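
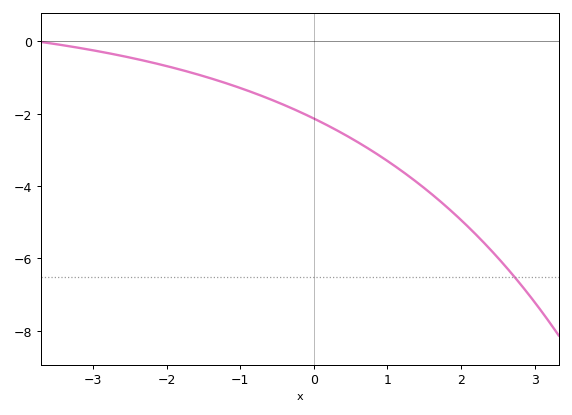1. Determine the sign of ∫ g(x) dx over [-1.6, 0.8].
negative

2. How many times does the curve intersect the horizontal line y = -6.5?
1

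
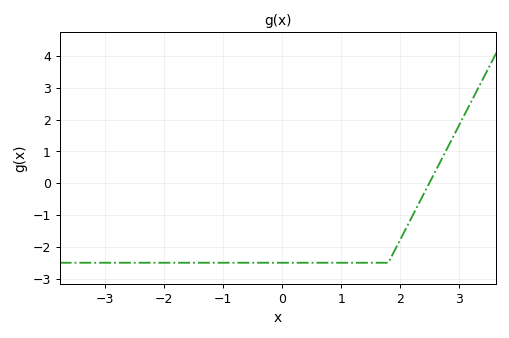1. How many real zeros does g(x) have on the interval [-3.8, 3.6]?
1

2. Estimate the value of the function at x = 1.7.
-2.5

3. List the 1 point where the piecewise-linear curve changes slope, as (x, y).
(1.8, -2.5)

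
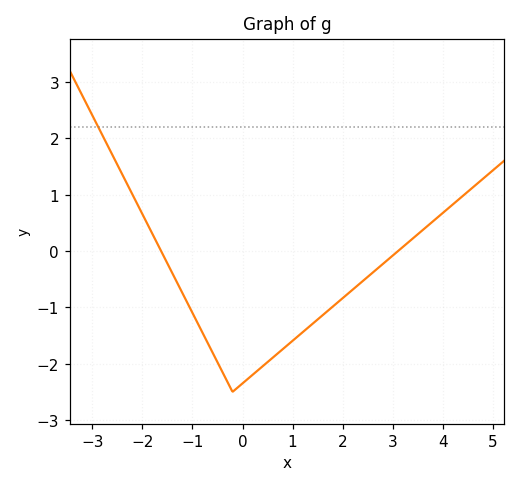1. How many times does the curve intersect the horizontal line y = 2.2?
1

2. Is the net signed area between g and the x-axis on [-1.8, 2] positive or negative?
negative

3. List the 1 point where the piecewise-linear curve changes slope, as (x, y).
(-0.2, -2.5)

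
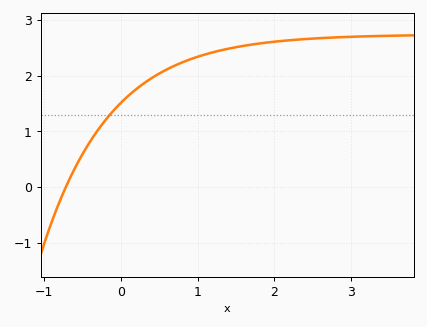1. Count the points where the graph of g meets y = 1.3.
1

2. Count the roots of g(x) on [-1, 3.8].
1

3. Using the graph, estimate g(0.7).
2.2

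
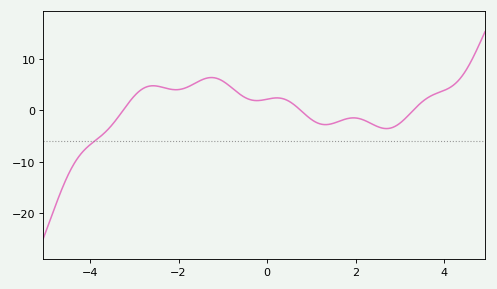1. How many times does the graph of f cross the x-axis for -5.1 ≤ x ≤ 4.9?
3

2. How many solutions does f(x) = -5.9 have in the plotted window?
1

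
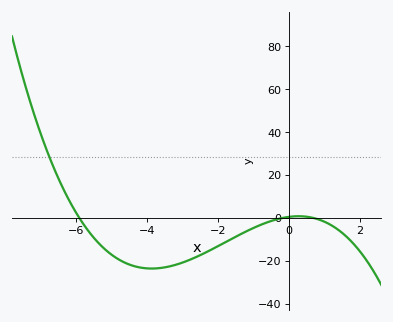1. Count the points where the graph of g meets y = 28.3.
1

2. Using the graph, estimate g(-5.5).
-10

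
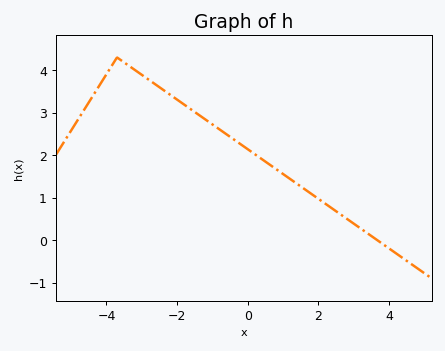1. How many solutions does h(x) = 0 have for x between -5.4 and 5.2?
1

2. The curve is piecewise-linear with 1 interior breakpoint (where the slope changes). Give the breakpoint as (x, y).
(-3.7, 4.3)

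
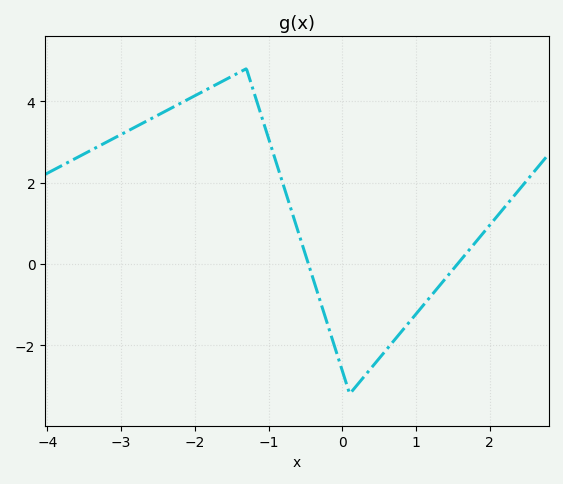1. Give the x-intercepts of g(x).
-0.5, 1.6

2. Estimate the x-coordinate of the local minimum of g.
0.1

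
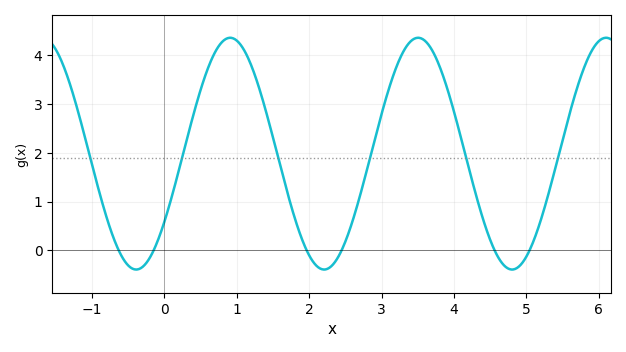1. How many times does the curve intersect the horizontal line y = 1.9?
6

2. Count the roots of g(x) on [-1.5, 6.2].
6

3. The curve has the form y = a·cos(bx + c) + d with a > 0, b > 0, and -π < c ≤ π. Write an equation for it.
y = 2.37cos(2.42x - 2.2) + 1.98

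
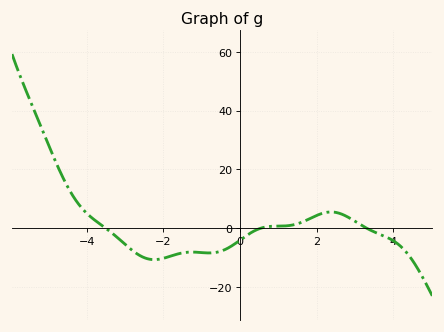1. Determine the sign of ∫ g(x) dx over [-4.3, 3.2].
negative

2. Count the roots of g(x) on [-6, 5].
3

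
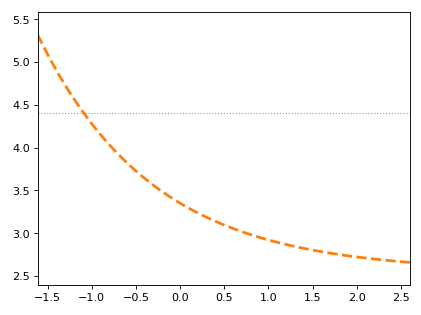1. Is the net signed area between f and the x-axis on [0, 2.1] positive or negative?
positive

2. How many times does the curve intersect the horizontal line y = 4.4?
1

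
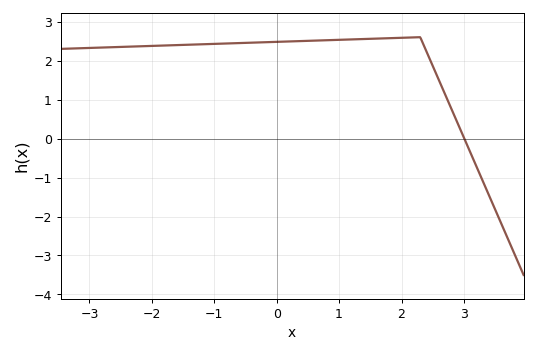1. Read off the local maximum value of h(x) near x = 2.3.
2.6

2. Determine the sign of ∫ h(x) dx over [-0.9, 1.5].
positive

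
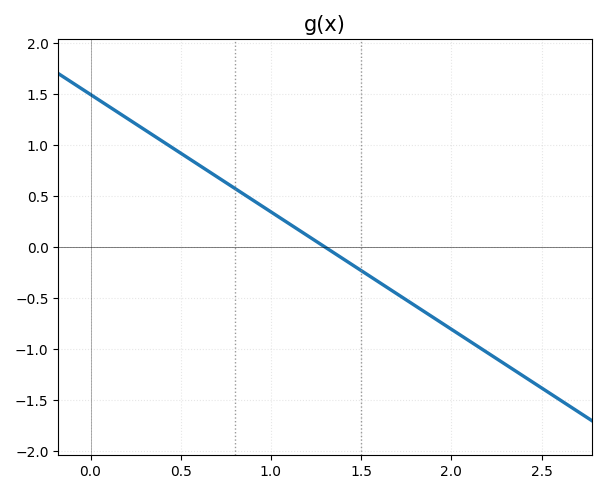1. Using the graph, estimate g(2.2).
-1.03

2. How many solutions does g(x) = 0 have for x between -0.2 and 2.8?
1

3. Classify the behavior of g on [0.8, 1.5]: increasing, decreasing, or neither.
decreasing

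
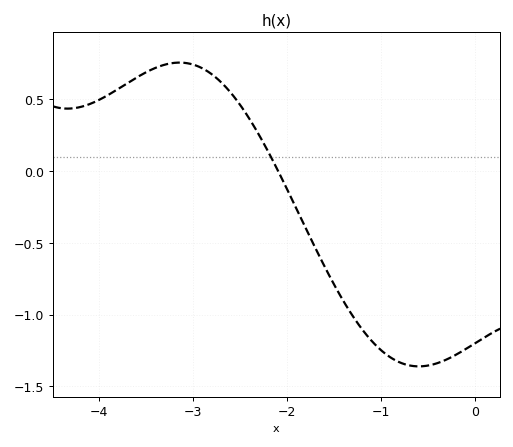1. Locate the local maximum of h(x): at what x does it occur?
-3.14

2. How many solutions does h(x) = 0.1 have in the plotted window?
1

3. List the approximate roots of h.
-2.09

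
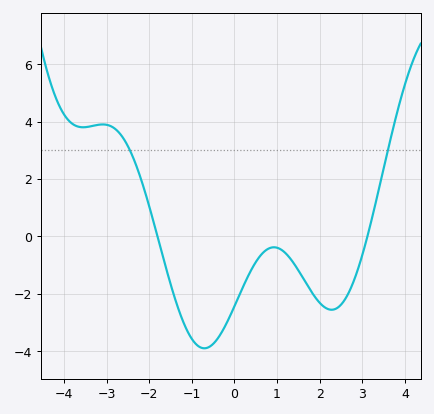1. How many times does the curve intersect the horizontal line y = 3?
2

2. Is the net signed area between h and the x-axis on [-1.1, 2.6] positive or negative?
negative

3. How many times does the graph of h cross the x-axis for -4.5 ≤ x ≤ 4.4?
2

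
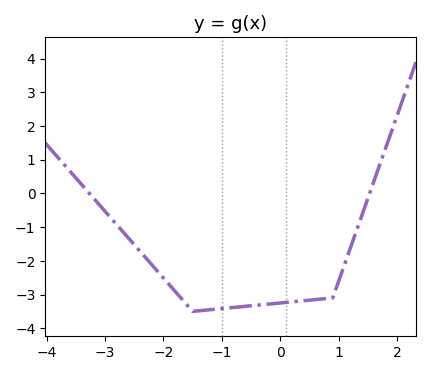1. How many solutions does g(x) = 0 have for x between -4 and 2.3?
2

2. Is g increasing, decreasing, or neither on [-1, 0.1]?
increasing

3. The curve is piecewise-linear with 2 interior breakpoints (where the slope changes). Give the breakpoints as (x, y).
(-1.5, -3.5); (0.9, -3.1)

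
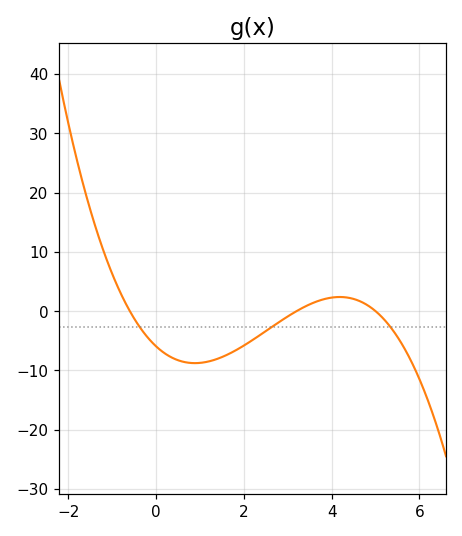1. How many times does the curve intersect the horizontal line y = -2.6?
3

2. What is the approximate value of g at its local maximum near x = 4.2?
2.38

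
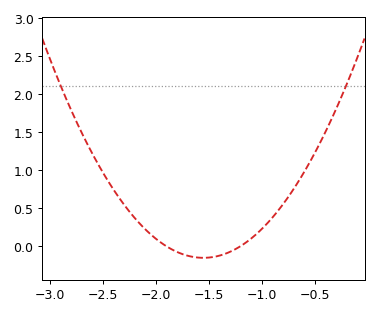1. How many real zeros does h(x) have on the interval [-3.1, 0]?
2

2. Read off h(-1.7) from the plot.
-0.125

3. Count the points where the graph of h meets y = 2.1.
2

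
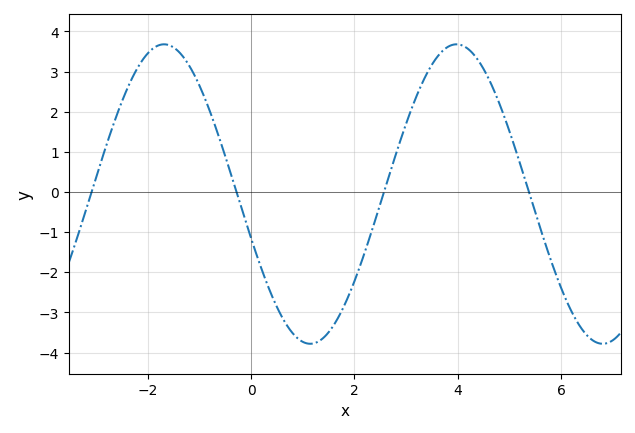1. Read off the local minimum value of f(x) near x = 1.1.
-3.78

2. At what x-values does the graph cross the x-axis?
-3.09, -0.282, 2.57, 5.38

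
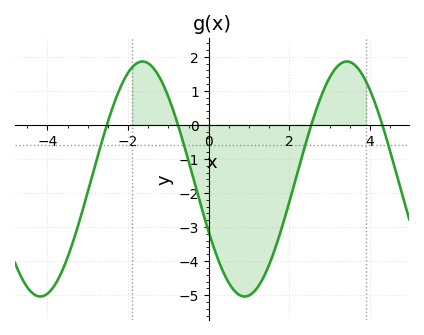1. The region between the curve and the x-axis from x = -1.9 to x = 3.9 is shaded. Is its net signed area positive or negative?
negative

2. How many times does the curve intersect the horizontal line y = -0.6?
4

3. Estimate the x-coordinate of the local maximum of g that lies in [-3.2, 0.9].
-1.6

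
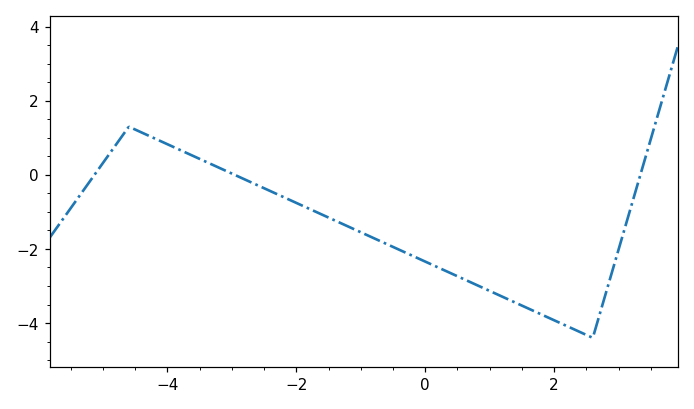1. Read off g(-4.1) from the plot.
1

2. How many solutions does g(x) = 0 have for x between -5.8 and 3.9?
3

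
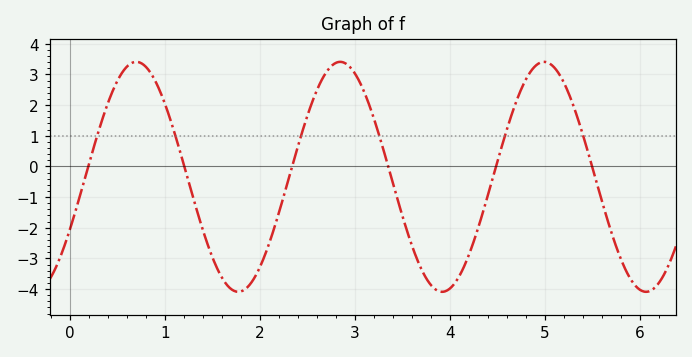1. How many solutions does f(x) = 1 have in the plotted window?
6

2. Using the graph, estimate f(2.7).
3.08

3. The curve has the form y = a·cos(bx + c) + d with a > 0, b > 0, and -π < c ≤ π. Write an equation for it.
y = 3.75cos(2.93x - 2.05) - 0.34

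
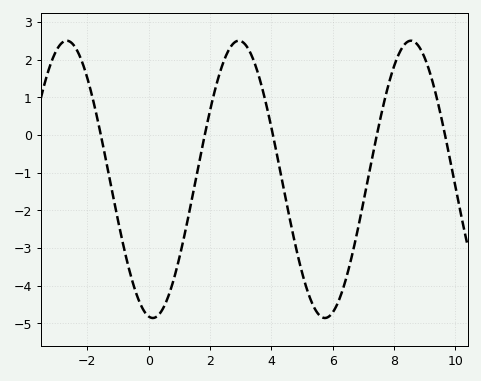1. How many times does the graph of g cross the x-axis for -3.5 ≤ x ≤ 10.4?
5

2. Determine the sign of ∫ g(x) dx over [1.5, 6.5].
negative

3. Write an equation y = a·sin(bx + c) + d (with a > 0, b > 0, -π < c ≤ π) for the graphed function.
y = 3.68sin(1.1x - 1.7) - 1.18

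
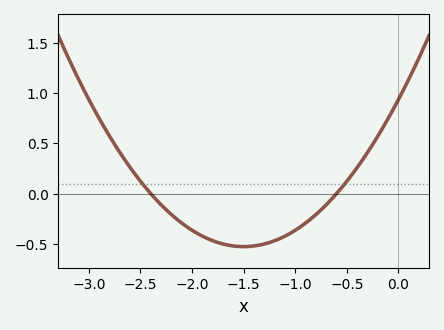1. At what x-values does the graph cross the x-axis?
-2.4, -0.6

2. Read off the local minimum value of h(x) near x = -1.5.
-0.527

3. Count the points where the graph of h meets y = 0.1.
2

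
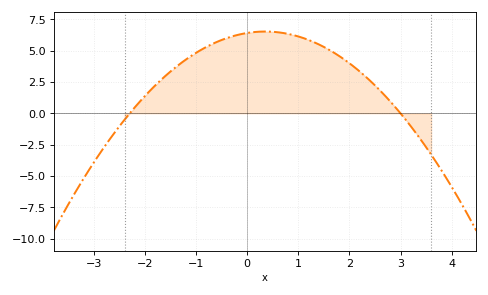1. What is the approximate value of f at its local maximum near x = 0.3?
6.53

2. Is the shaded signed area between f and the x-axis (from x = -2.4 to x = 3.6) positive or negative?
positive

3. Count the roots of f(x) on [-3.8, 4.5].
2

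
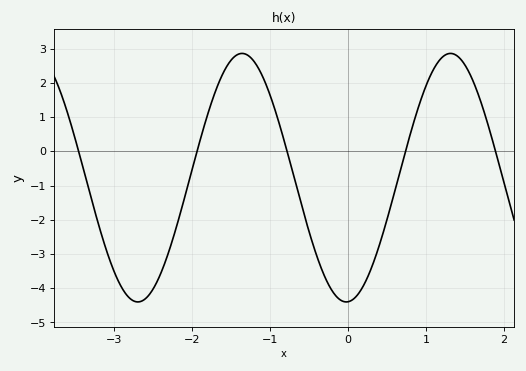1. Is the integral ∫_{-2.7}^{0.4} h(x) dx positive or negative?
negative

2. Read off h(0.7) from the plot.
-0.317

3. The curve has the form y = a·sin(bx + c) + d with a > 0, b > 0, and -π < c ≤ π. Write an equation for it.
y = 3.63sin(2.35x - 1.52) - 0.77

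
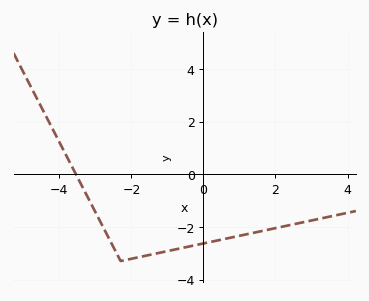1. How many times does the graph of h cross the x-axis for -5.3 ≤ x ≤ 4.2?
1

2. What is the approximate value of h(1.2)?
-2.28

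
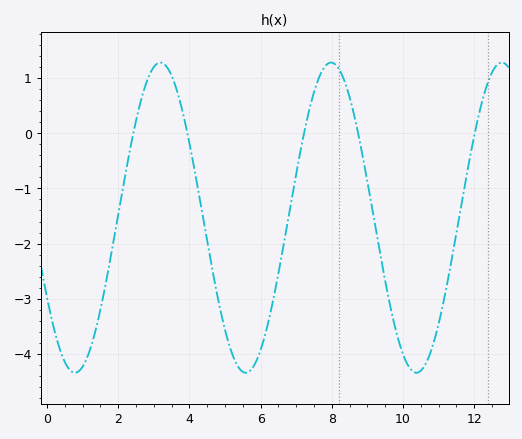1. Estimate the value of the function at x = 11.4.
-2.18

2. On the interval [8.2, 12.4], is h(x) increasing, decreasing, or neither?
neither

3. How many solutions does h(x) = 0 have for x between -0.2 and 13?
5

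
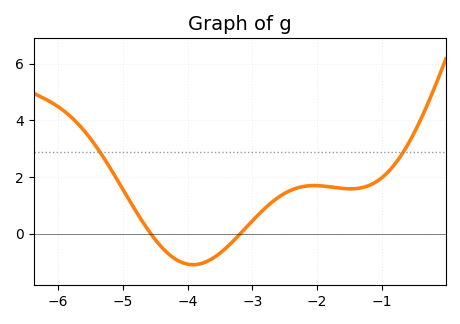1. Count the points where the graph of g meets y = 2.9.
2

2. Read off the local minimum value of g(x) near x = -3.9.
-1.1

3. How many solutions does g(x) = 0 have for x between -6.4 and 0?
2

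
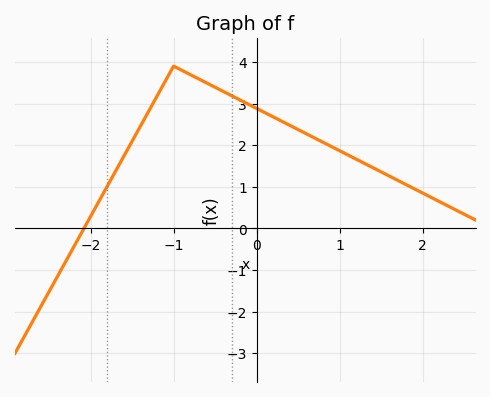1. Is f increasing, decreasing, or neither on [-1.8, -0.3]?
neither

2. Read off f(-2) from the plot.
0.3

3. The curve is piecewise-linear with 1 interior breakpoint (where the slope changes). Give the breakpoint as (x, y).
(-1, 3.9)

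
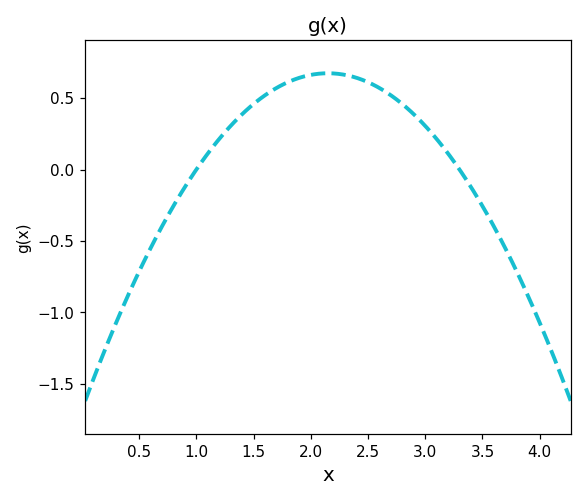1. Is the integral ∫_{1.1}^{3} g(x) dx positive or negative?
positive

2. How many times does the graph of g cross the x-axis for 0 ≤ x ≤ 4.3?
2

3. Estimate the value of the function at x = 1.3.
0.3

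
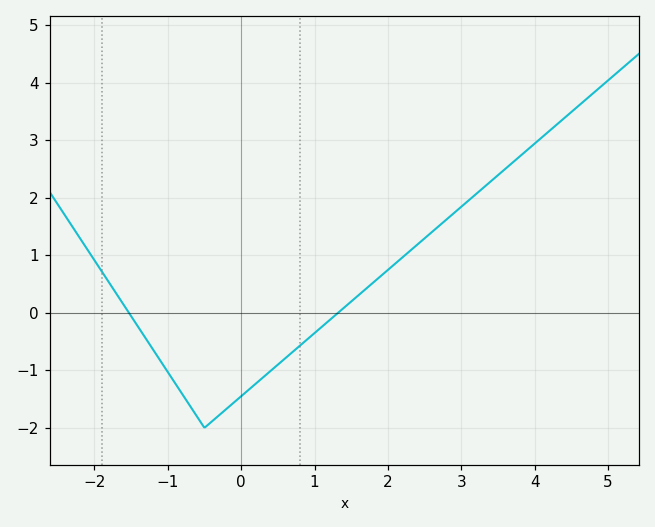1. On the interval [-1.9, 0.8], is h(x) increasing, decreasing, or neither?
neither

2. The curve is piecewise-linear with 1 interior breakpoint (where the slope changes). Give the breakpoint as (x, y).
(-0.5, -2)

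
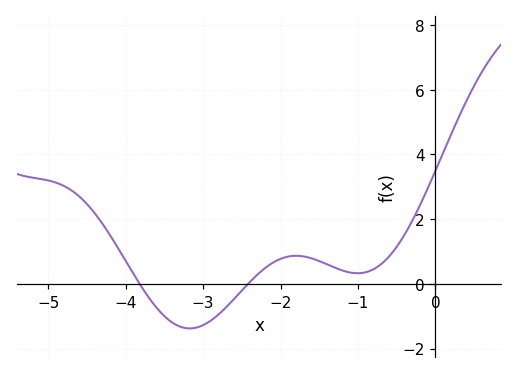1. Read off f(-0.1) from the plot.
3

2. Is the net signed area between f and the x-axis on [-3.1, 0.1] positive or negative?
positive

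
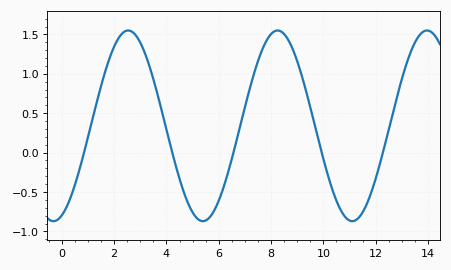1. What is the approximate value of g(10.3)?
-0.426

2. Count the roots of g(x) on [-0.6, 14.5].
5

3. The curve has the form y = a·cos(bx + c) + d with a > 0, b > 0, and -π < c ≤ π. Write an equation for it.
y = 1.21cos(1.1x - 2.79) + 0.34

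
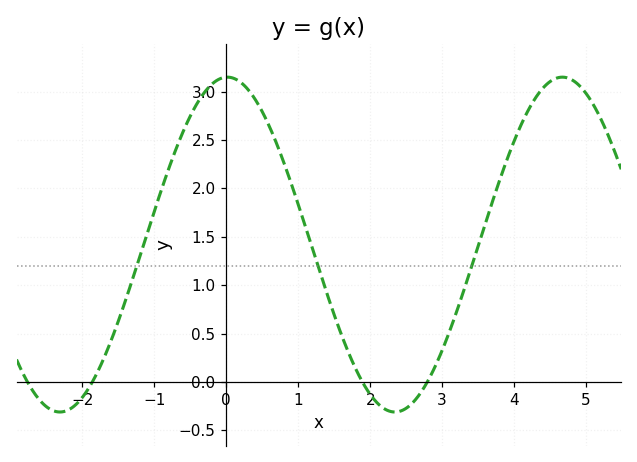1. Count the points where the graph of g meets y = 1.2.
3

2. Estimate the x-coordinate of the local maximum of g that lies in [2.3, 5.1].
4.6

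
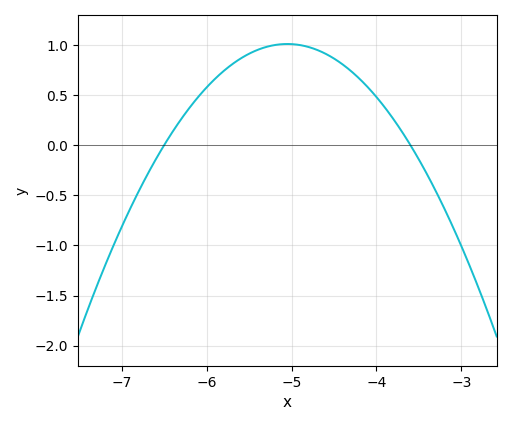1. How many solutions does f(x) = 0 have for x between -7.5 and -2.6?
2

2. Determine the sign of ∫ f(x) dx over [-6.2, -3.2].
positive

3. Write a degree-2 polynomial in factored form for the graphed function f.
y = -0.48(x + 6.5)(x + 3.6)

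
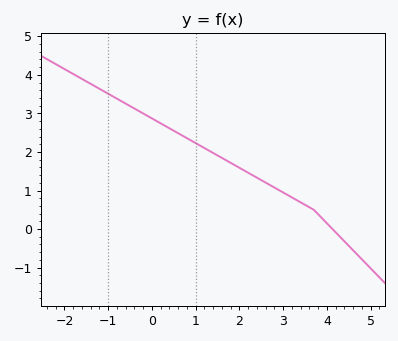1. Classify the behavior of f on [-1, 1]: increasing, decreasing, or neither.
decreasing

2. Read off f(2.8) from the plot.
1.08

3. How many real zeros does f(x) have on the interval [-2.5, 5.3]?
1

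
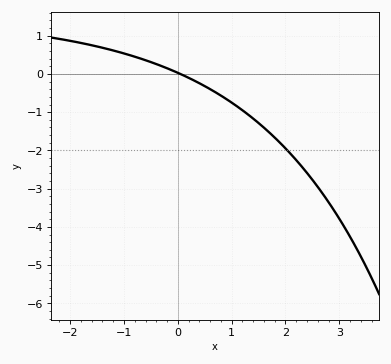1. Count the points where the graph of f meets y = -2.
1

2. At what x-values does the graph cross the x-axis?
0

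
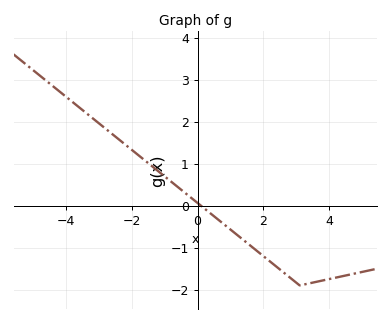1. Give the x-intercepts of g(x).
0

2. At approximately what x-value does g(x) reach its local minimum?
3.2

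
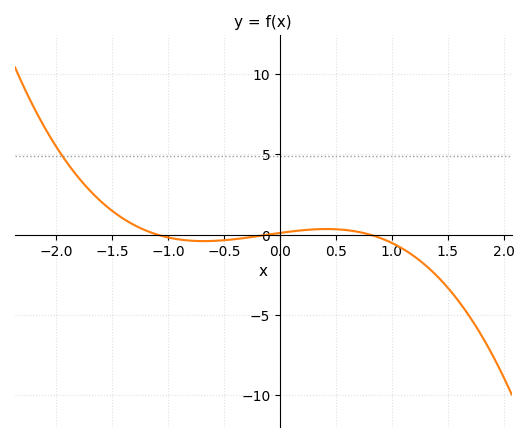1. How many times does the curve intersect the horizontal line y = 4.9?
1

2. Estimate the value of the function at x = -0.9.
-0.31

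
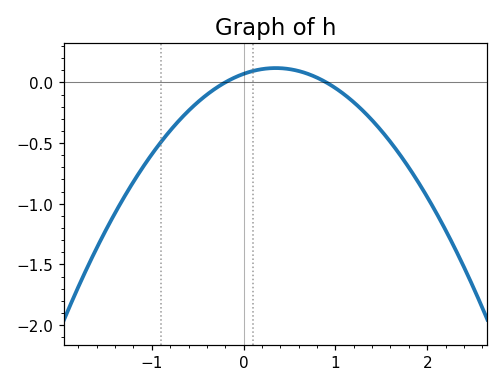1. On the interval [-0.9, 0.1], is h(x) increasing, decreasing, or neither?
increasing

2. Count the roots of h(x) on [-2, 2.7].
2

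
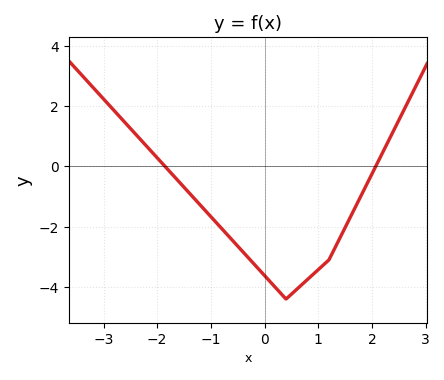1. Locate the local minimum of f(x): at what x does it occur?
0.4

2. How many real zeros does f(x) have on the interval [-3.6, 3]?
2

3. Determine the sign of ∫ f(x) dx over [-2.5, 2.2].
negative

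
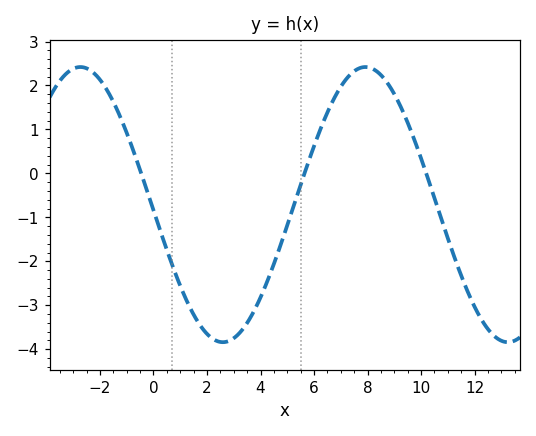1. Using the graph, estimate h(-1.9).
2.1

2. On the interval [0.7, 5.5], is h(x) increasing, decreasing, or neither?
neither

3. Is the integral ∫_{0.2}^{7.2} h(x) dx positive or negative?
negative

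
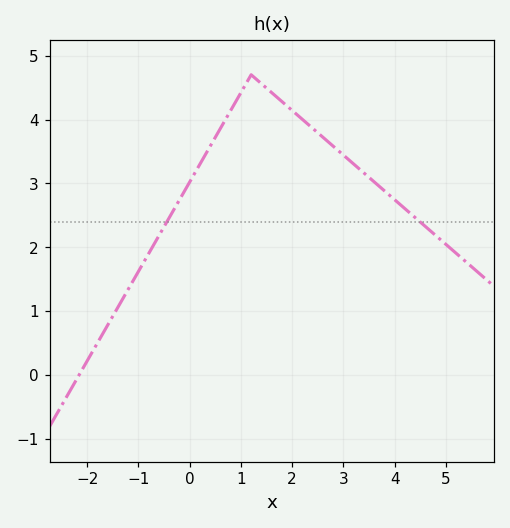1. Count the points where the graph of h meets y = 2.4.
2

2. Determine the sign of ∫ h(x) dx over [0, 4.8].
positive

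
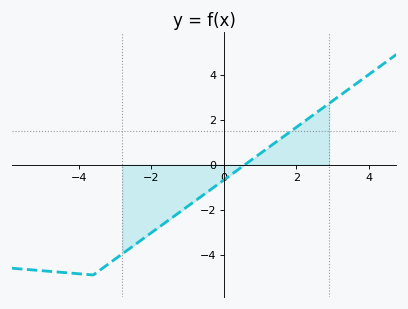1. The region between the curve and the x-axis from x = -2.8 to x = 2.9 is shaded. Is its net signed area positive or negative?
negative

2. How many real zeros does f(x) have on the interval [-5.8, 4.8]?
1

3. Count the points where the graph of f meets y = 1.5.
1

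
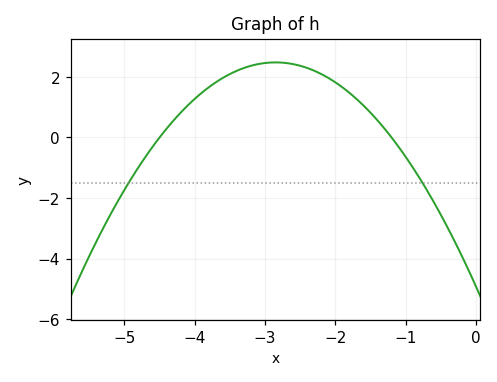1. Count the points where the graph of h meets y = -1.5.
2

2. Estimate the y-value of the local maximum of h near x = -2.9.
2.4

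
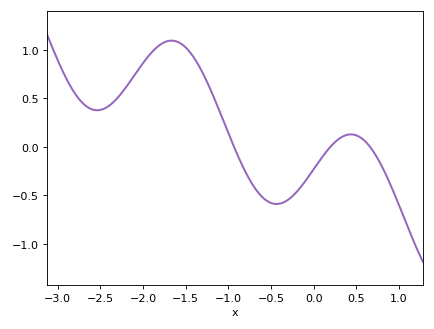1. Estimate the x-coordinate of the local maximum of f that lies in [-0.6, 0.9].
0.436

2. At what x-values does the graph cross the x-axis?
-0.933, 0.195, 0.66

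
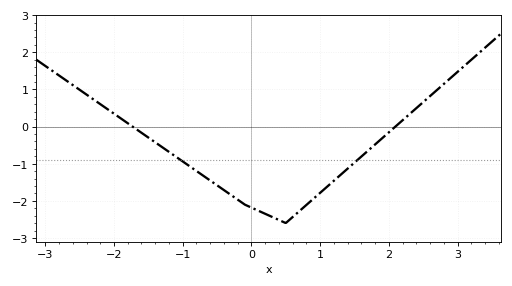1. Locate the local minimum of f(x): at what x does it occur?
0.5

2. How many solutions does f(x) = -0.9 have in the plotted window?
2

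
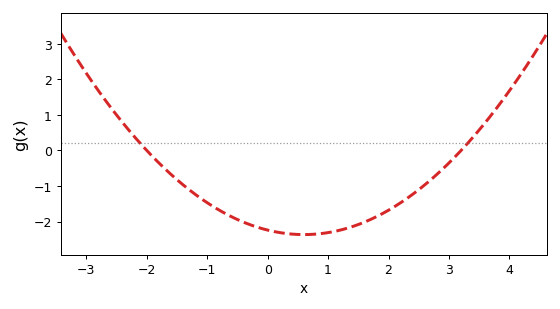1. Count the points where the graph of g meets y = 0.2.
2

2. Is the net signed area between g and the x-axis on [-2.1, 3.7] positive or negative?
negative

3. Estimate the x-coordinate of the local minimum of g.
0.6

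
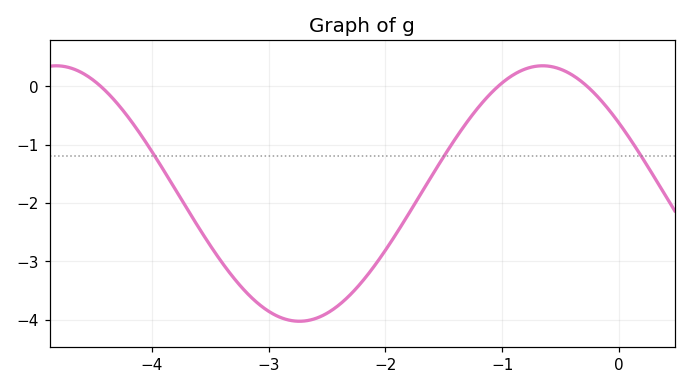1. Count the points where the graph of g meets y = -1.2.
3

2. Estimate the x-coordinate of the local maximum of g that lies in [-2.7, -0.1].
-0.7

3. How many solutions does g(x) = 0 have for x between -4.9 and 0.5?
3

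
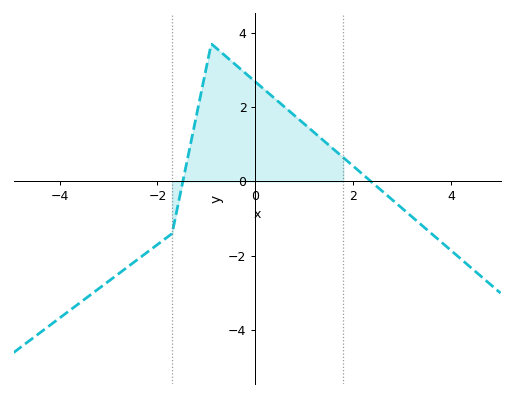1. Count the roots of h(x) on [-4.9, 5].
2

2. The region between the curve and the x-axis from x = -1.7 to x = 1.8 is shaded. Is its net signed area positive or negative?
positive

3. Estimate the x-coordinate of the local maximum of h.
-0.9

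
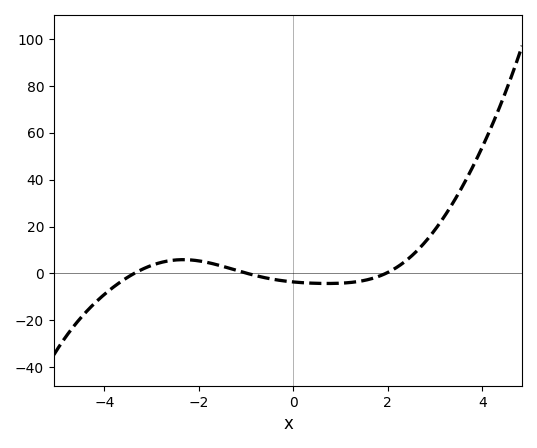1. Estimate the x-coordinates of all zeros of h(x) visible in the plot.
-3.4, -1, 2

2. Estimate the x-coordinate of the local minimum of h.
0.8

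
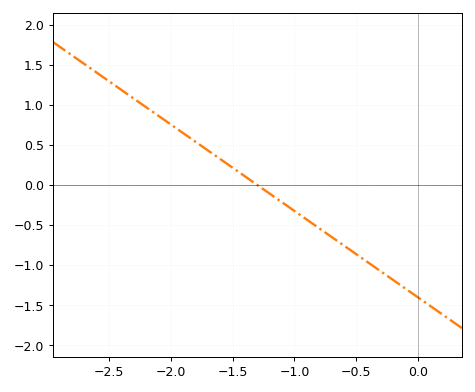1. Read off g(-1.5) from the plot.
0.216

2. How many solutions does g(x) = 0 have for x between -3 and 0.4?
1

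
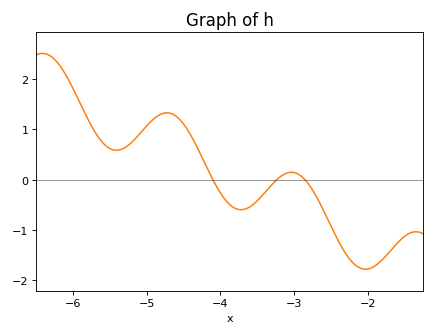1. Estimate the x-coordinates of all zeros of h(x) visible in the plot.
-4.1, -3.2, -2.9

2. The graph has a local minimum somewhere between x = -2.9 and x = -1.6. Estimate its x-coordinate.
-2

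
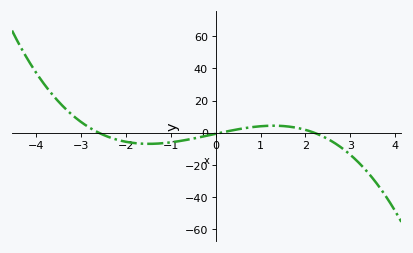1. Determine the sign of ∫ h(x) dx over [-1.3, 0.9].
negative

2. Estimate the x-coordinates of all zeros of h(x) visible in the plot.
-2.6, 0.1, 2.2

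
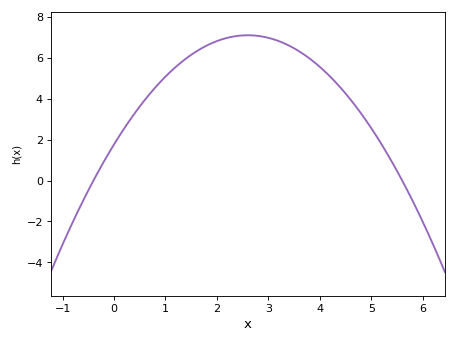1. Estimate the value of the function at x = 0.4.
3.2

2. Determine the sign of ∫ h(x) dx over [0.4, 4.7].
positive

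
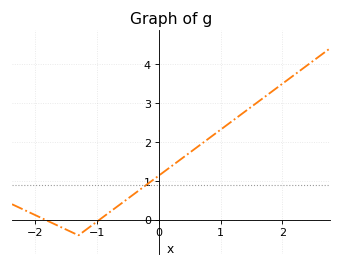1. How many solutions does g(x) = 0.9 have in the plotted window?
1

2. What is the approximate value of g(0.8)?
2.08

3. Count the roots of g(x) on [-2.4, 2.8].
2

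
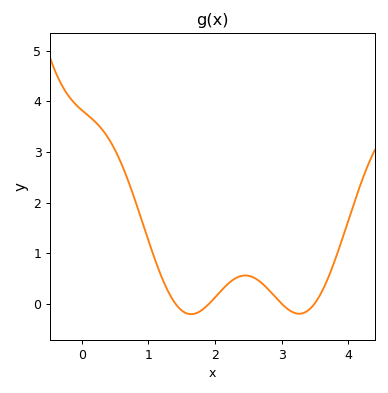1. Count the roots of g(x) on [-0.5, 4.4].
4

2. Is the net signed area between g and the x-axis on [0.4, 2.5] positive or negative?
positive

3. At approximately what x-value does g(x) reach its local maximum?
2.5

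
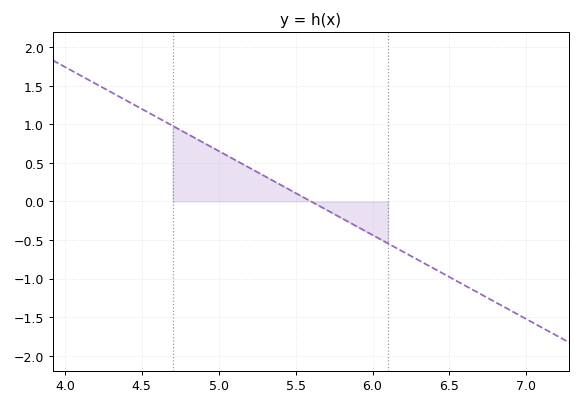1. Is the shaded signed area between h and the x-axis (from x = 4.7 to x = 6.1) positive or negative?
positive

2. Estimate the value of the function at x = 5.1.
0.545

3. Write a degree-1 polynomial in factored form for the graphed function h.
y = -1.09(x - 5.6)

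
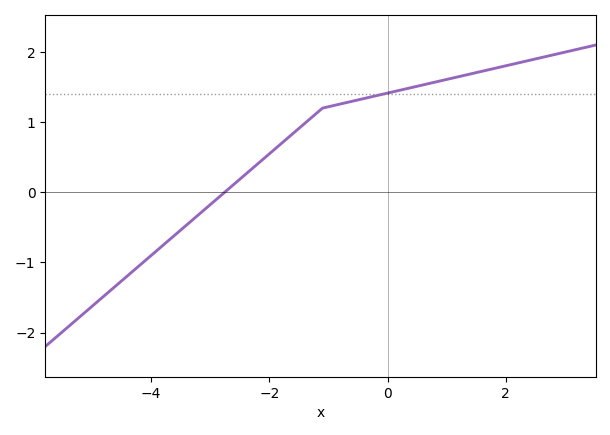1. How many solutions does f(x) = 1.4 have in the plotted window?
1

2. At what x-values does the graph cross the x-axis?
-2.8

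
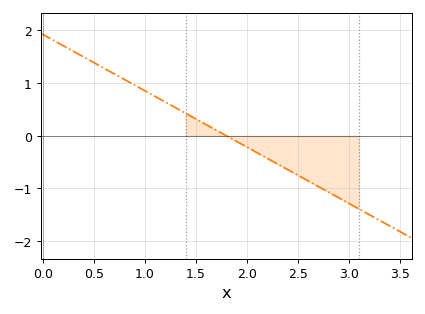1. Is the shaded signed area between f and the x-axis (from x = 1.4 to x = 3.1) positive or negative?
negative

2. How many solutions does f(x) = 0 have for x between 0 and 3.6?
1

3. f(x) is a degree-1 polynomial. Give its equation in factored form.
y = -1.07(x - 1.8)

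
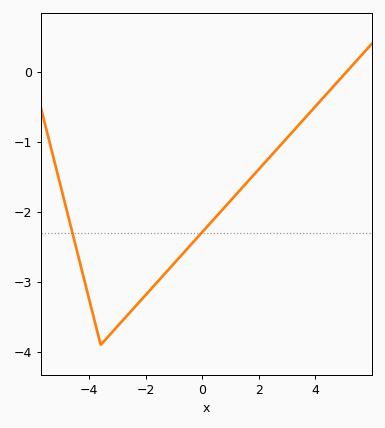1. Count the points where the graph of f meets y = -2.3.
2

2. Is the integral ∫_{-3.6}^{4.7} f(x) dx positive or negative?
negative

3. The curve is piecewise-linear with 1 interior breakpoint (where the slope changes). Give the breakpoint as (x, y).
(-3.6, -3.9)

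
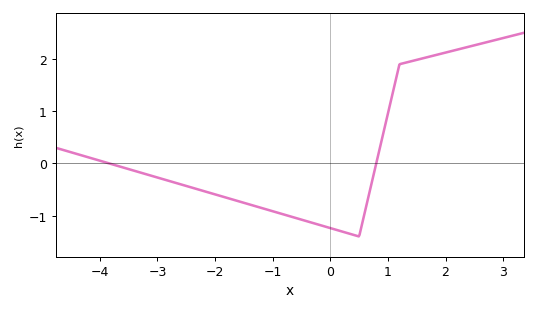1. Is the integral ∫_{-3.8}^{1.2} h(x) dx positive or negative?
negative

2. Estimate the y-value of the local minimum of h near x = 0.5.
-1.4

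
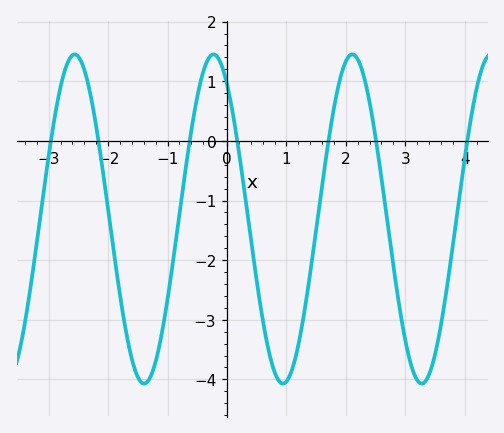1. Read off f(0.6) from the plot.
-3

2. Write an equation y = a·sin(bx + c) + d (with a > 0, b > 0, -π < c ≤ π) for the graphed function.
y = 2.76sin(2.7x + 2.2) - 1.31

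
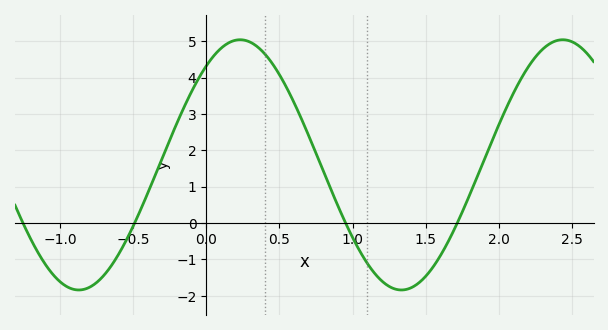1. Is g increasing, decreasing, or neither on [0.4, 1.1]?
decreasing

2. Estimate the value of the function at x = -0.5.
-0.089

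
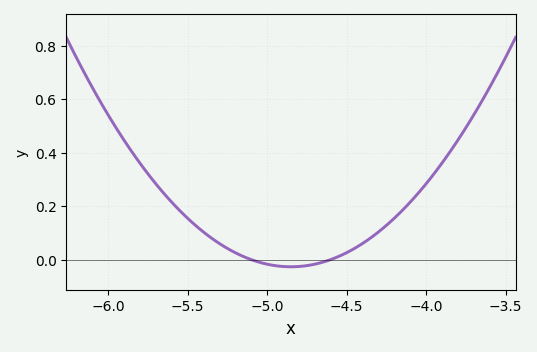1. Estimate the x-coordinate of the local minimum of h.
-4.85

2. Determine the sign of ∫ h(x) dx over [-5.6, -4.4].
positive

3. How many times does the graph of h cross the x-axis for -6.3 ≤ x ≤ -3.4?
2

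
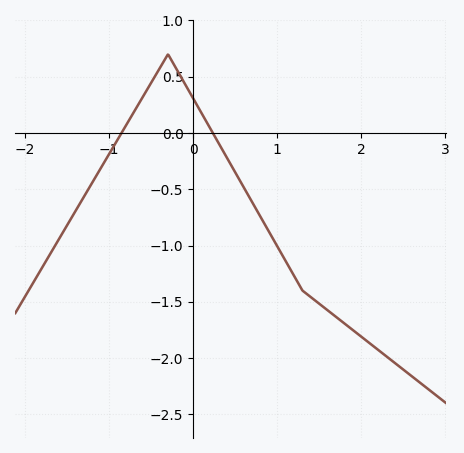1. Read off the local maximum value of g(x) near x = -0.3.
0.7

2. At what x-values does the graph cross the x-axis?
-0.9, 0.2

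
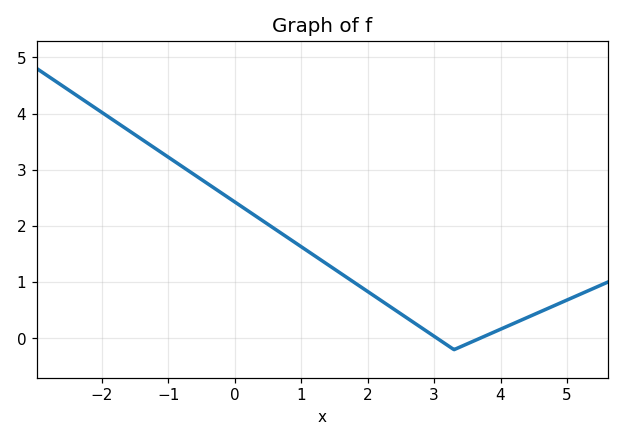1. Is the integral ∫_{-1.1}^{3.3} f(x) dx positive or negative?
positive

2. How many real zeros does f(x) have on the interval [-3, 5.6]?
2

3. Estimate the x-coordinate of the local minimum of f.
3.4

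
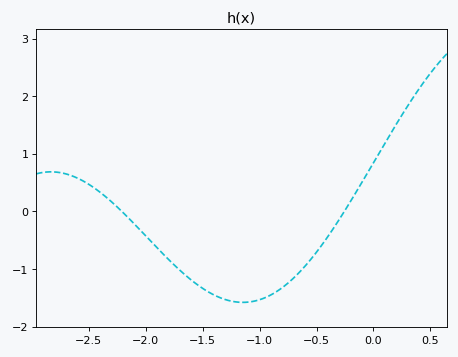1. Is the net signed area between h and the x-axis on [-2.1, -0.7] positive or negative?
negative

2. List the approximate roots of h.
-2.21, -0.255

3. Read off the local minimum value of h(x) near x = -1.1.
-1.58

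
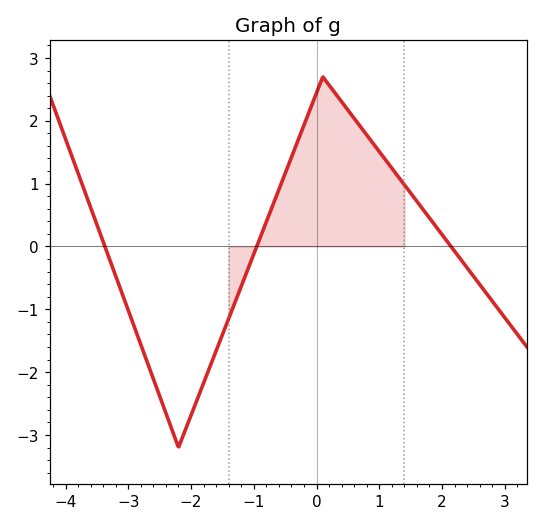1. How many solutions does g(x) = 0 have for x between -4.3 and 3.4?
3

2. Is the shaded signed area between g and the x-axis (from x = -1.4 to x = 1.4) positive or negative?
positive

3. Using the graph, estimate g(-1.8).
-2.2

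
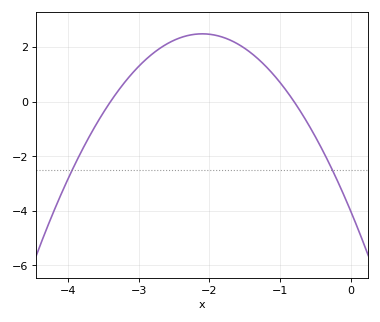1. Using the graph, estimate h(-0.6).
-0.823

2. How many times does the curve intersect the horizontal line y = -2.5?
2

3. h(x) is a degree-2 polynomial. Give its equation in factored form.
y = -1.47(x + 3.4)(x + 0.8)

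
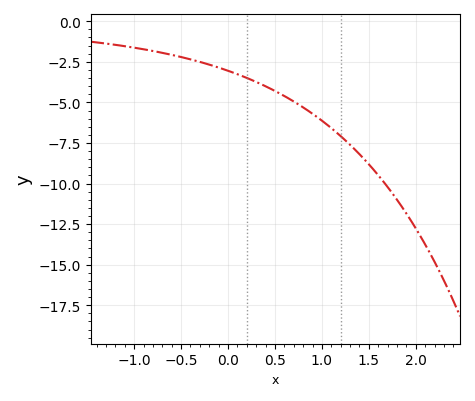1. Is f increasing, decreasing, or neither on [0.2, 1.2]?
decreasing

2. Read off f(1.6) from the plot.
-9.48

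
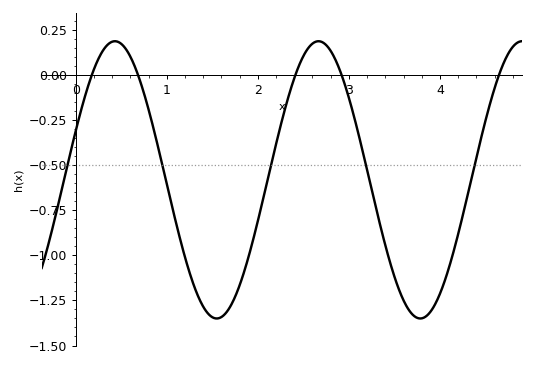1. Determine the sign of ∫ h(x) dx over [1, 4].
negative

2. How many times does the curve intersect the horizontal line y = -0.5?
5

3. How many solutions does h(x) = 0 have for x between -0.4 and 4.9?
5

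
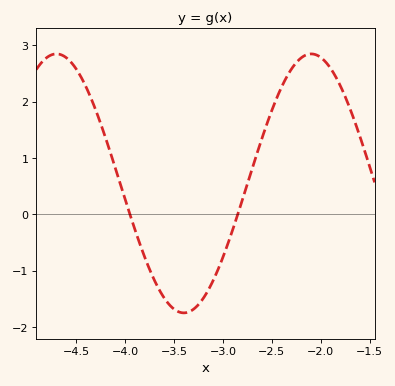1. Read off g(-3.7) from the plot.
-1.2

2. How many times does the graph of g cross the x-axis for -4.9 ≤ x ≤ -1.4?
2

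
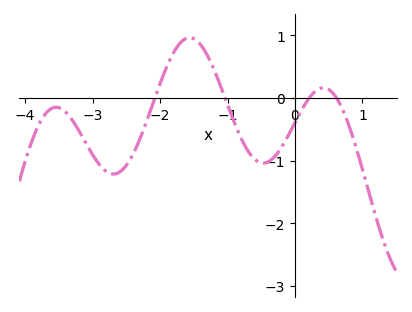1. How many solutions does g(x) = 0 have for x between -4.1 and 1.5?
4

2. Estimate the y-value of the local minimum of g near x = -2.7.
-1.21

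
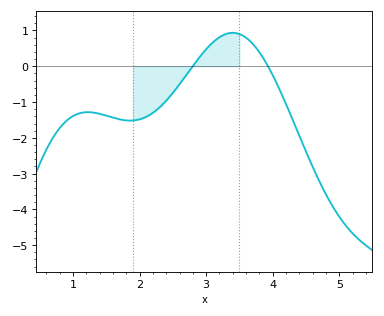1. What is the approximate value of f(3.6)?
0.796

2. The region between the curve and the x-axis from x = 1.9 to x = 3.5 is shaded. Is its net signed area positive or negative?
negative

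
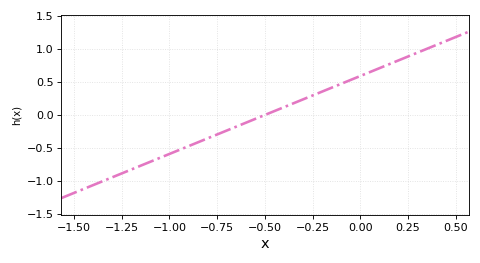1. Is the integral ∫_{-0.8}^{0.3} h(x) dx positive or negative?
positive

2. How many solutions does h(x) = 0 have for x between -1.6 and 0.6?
1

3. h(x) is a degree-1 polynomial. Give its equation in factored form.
y = 1.18(x + 0.5)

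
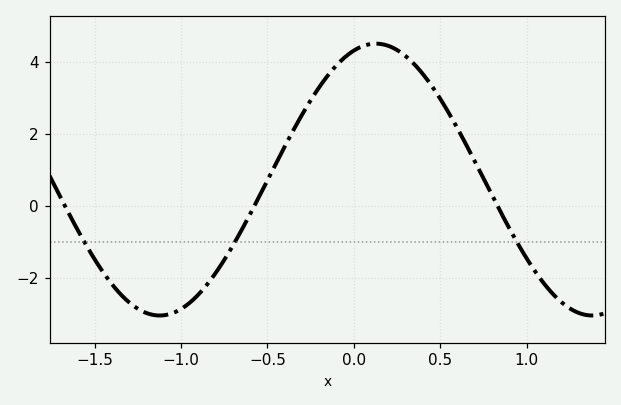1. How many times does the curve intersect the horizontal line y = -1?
3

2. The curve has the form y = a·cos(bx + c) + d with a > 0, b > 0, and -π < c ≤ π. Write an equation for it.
y = 3.78cos(2.5x - 0.32) + 0.73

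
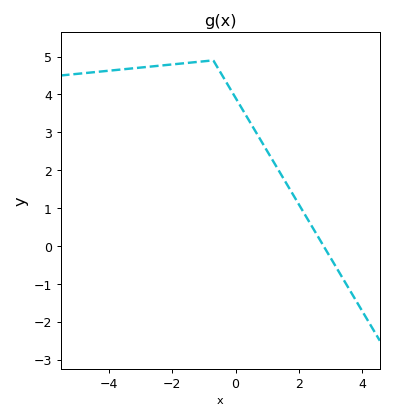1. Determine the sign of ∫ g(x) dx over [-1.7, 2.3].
positive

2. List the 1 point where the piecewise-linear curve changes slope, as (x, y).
(-0.7, 4.9)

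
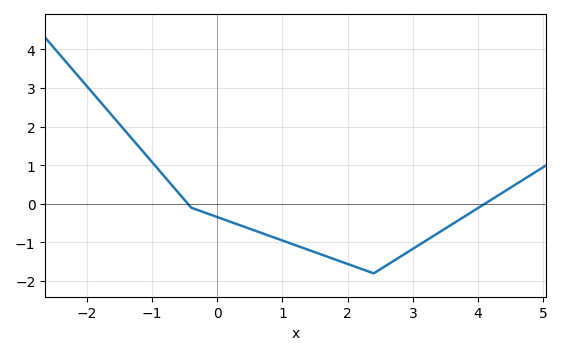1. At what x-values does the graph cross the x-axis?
-0.4, 4.2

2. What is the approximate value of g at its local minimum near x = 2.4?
-1.8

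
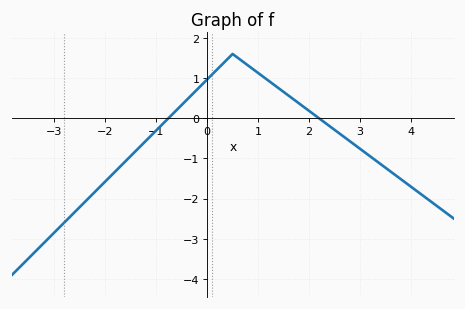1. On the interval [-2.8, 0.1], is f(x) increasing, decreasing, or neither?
increasing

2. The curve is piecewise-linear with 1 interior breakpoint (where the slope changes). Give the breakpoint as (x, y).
(0.5, 1.6)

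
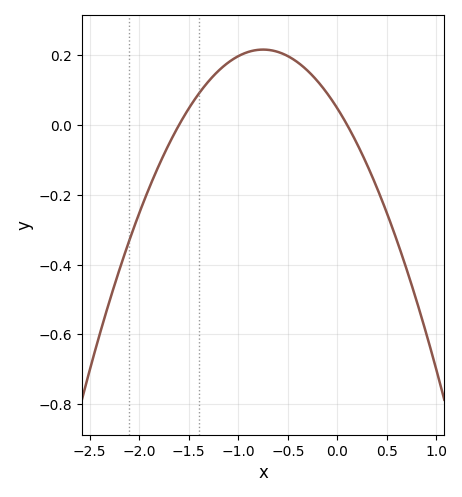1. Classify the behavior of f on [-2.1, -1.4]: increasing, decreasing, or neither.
increasing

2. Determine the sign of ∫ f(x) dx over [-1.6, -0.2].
positive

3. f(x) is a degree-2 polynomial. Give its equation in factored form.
y = -0.3(x + 1.6)(x - 0.1)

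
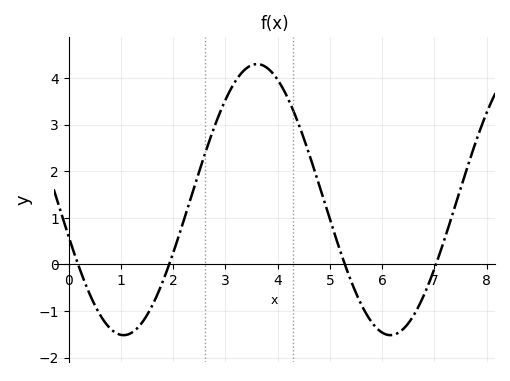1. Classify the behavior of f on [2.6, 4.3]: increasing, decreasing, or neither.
neither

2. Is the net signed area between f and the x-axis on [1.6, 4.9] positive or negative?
positive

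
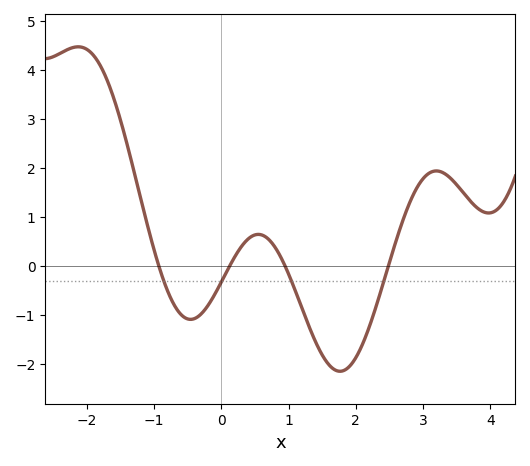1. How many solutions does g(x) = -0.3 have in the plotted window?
4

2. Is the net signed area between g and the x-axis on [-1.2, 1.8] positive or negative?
negative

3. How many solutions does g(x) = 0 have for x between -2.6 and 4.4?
4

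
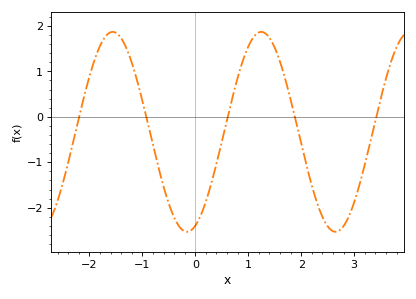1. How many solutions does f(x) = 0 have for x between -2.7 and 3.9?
5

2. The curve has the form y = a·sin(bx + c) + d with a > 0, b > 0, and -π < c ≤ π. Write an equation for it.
y = 2.2sin(2.2x - 1.2) - 0.33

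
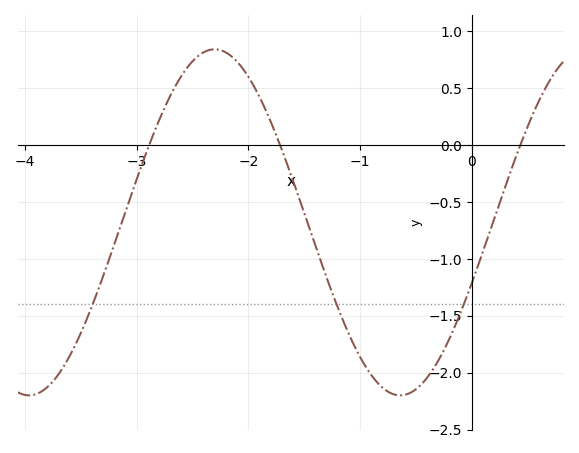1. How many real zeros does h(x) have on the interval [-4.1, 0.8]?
3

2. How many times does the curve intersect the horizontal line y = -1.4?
3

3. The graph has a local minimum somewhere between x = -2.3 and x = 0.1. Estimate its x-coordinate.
-0.64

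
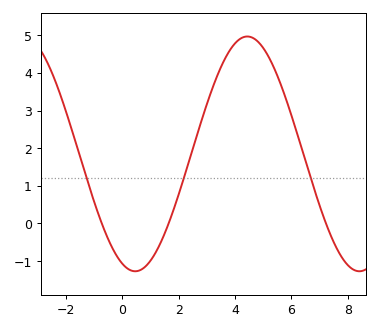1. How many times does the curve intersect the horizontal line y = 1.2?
3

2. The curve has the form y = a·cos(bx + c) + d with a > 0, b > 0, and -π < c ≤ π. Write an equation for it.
y = 3.12cos(0.79x + 2.78) + 1.85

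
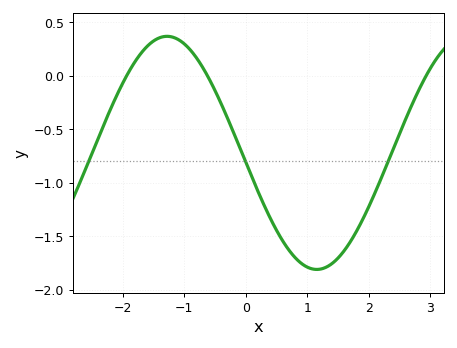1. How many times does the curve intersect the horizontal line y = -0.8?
3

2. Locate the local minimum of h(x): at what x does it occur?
1.2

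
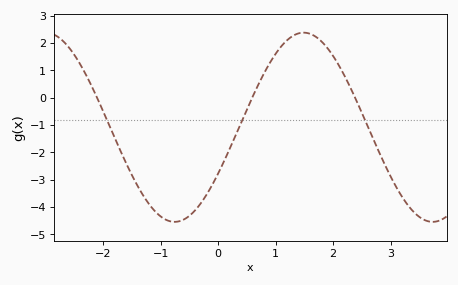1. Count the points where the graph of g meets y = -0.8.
3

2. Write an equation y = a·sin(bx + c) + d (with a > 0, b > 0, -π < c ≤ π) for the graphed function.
y = 3.46sin(1.4x - 0.51) - 1.08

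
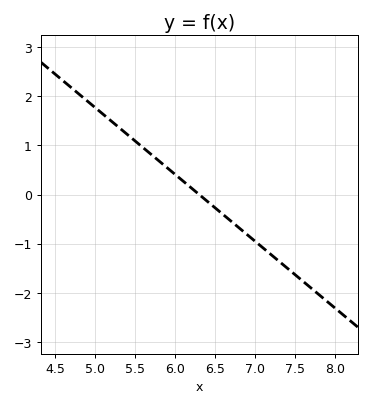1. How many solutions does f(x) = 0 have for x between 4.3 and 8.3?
1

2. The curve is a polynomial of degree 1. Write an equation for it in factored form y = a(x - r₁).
y = -1.36(x - 6.3)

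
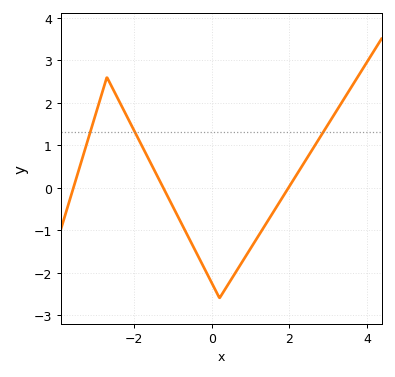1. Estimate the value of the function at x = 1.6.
-0.552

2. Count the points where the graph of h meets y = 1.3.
3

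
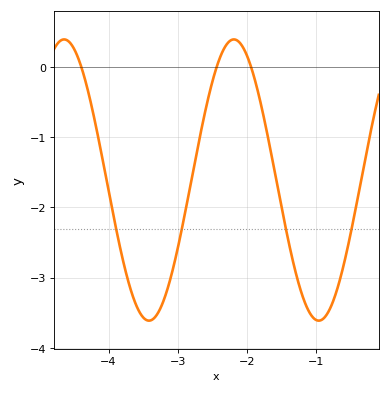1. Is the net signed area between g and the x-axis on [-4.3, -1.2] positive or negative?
negative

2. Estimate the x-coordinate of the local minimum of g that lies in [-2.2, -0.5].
-1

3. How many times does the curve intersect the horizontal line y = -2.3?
4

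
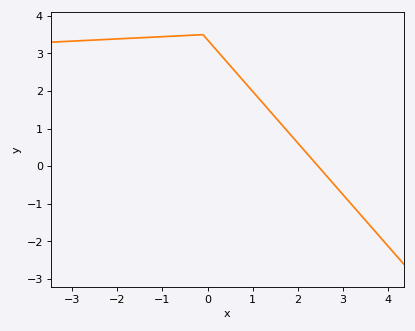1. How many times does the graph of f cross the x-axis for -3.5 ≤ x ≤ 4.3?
1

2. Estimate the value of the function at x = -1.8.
3.4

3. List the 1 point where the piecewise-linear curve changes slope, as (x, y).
(-0.1, 3.5)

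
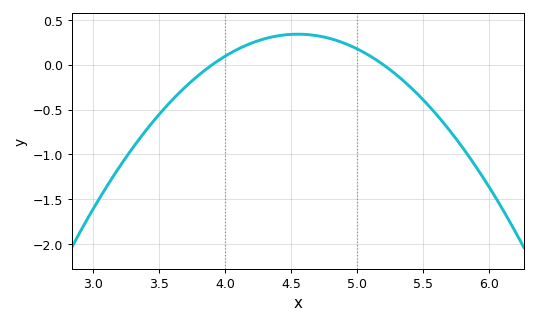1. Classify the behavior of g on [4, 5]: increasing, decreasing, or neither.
neither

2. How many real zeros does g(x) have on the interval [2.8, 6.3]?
2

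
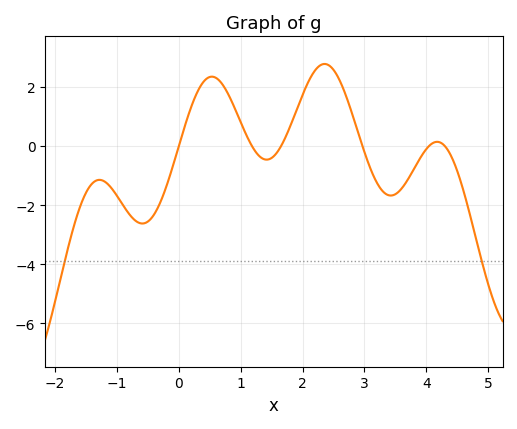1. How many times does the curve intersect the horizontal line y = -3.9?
2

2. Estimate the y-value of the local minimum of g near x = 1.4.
-0.462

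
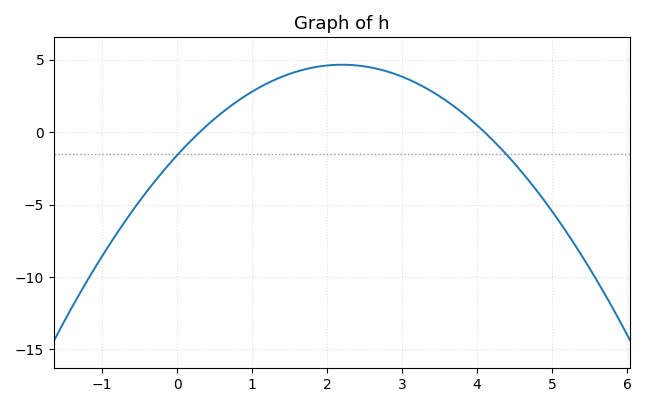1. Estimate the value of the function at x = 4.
0.477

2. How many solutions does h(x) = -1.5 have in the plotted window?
2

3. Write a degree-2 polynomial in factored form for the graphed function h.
y = -1.29(x - 0.3)(x - 4.1)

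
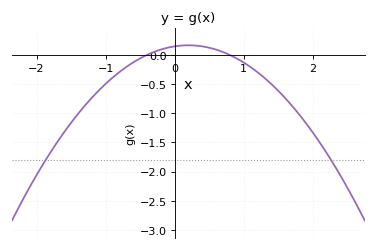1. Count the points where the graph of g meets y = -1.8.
2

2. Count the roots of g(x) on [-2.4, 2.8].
2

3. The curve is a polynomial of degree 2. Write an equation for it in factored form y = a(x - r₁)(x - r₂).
y = -0.46(x + 0.4)(x - 0.8)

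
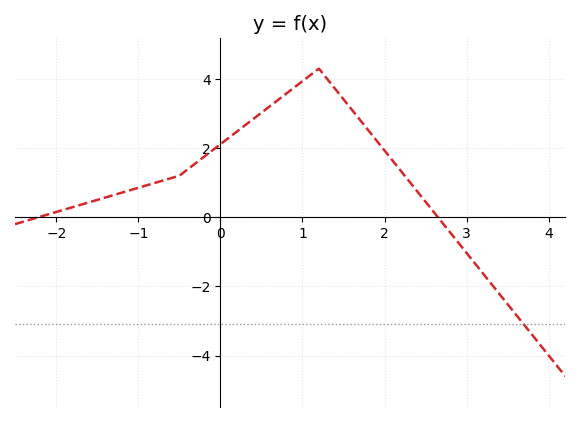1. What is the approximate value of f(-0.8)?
0.99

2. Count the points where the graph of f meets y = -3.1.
1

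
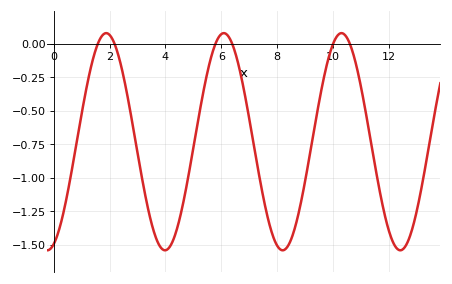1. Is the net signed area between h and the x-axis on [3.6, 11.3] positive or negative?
negative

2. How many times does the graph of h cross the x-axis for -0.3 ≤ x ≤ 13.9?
6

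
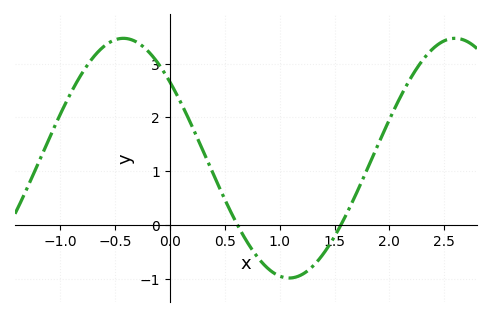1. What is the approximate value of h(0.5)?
0.5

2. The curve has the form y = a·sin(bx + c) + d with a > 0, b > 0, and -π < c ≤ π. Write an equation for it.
y = 2.23sin(2.1x + 2.5) + 1.24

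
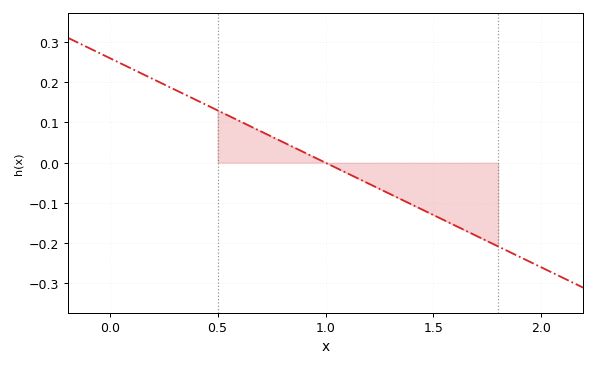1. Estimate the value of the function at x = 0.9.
0.03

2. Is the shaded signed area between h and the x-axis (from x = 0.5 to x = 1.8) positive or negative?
negative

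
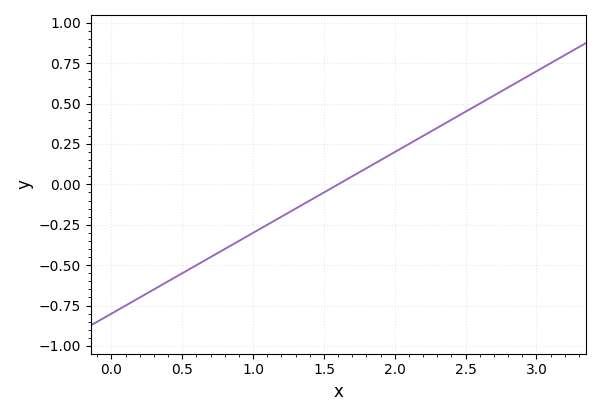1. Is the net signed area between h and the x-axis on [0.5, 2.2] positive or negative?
negative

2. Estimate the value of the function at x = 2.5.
0.45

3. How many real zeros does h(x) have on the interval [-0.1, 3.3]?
1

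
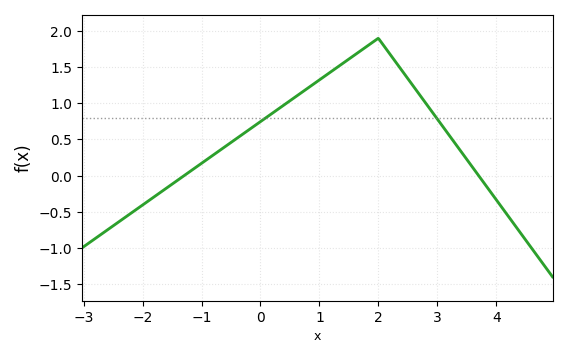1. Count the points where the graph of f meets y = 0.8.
2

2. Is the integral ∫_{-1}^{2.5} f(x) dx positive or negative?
positive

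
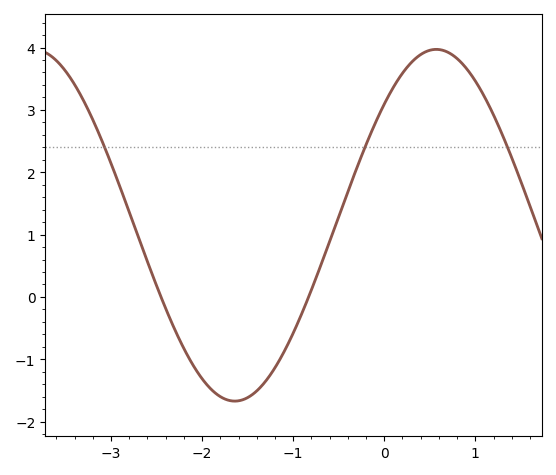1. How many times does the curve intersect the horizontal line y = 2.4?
3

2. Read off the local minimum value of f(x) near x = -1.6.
-1.7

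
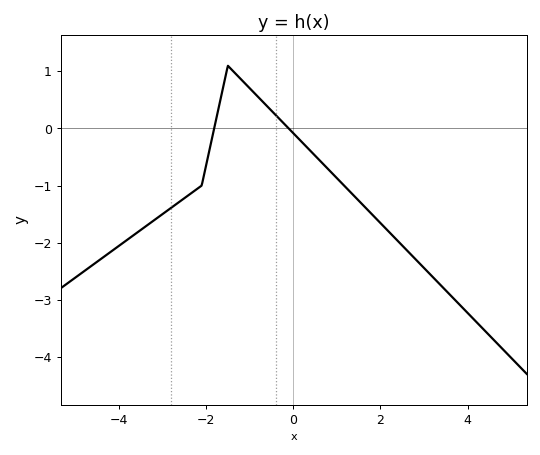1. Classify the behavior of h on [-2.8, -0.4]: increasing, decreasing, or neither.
neither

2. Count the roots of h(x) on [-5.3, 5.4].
2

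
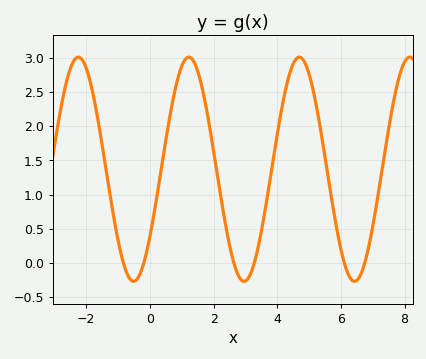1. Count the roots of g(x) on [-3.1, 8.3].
6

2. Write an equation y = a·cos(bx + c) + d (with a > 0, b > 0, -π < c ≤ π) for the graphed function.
y = 1.64cos(1.8x - 2.2) + 1.37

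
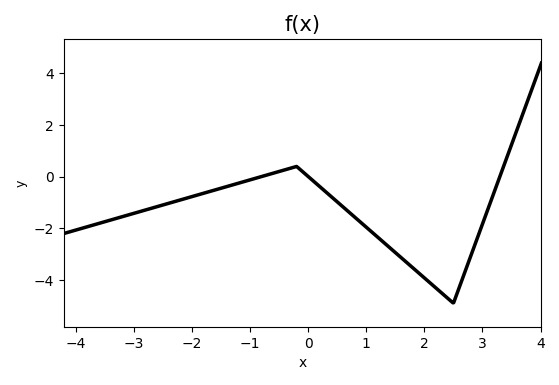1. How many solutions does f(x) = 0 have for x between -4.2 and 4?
3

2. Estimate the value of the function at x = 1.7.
-3.4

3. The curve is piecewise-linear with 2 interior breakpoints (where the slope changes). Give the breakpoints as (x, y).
(-0.2, 0.4); (2.5, -4.9)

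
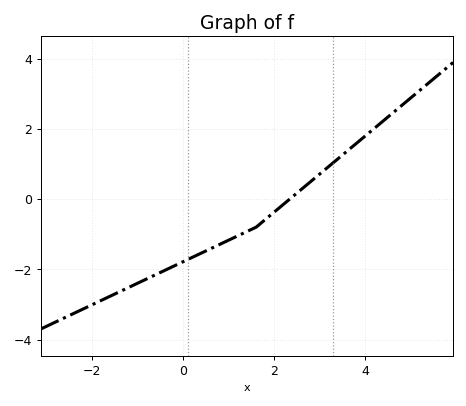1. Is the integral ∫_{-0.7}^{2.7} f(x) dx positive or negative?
negative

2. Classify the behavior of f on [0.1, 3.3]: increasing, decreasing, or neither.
increasing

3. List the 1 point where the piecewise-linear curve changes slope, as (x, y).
(1.6, -0.8)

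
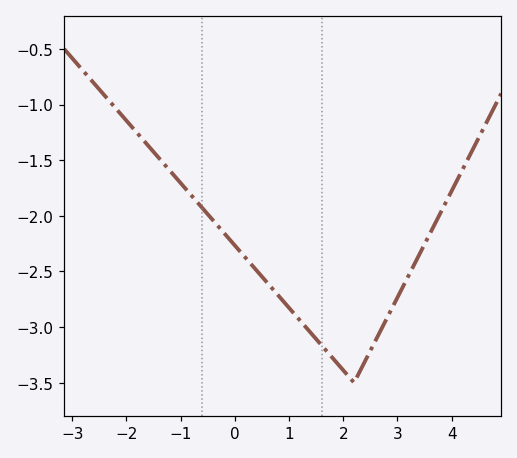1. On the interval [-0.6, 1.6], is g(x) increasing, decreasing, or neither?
decreasing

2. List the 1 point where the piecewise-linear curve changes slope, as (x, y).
(2.2, -3.5)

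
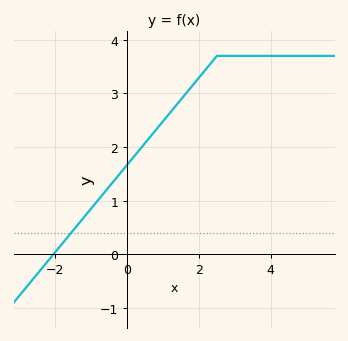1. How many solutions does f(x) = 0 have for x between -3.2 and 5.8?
1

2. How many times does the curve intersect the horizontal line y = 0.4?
1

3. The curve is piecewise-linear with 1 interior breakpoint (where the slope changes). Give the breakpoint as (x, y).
(2.5, 3.7)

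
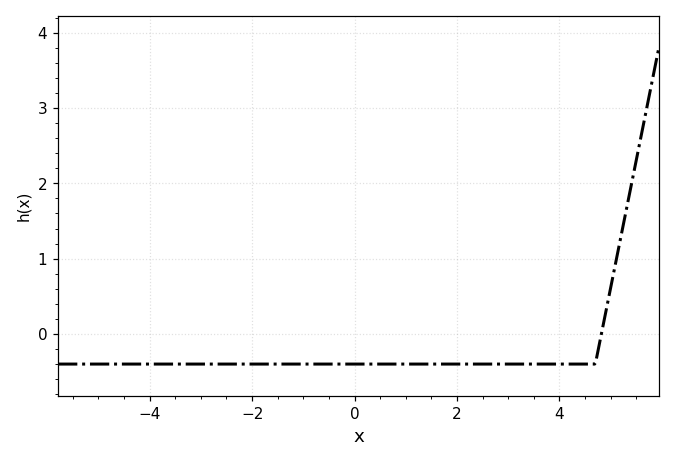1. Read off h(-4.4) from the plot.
-0.4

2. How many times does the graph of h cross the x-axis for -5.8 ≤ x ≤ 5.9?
1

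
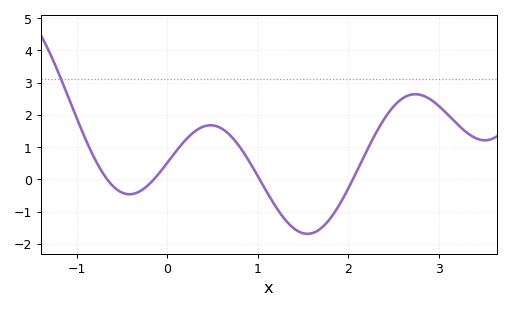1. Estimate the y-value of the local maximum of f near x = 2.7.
2.6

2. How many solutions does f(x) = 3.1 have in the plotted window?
1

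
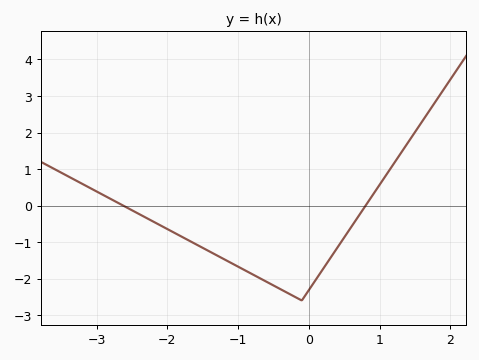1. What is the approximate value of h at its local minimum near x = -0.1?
-2.6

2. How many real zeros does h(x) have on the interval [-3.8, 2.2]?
2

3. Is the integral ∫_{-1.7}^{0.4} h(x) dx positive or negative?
negative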